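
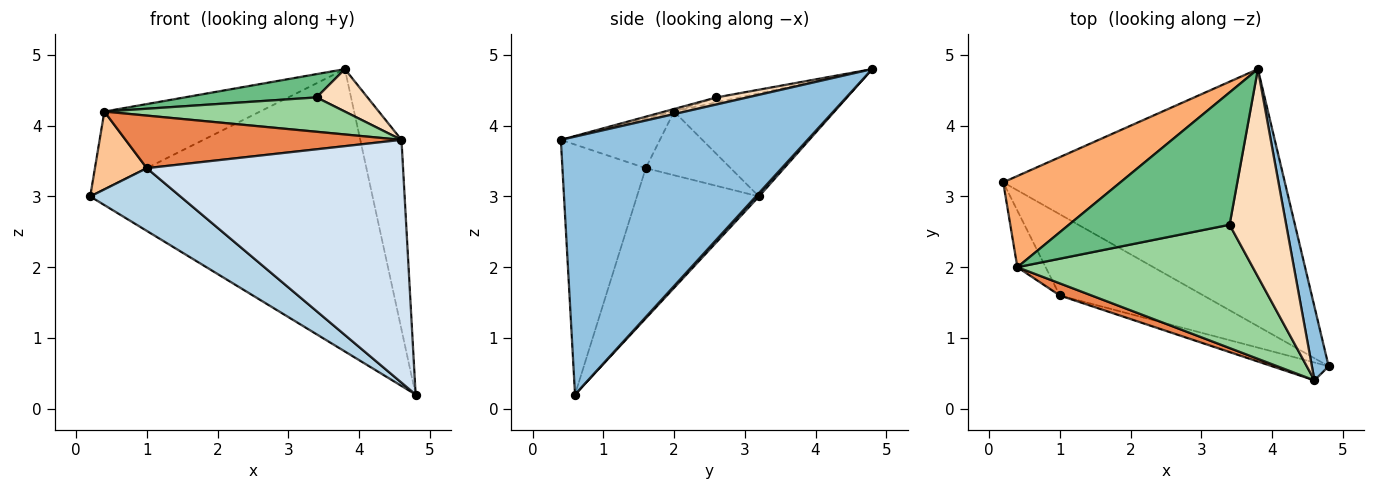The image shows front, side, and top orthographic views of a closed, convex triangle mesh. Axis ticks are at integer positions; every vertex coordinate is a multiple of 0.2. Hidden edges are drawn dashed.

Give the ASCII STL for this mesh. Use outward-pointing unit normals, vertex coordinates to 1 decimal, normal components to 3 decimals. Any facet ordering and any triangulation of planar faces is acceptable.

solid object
 facet normal 0.008 0.739 -0.673
  outer loop
   vertex 3.8 4.8 4.8
   vertex 4.8 0.6 0.2
   vertex 0.2 3.2 3.0
  endloop
 endfacet
 facet normal 0.984 0.164 0.064
  outer loop
   vertex 4.6 0.4 3.8
   vertex 4.8 0.6 0.2
   vertex 3.8 4.8 4.8
  endloop
 endfacet
 facet normal -0.637 -0.471 -0.610
  outer loop
   vertex 1.0 1.6 3.4
   vertex 0.2 3.2 3.0
   vertex 4.8 0.6 0.2
  endloop
 endfacet
 facet normal -0.308 -0.949 -0.070
  outer loop
   vertex 1.0 1.6 3.4
   vertex 4.8 0.6 0.2
   vertex 4.6 0.4 3.8
  endloop
 endfacet
 facet normal -0.330 -0.920 0.212
  outer loop
   vertex 0.4 2.0 4.2
   vertex 1.0 1.6 3.4
   vertex 4.6 0.4 3.8
  endloop
 endfacet
 facet normal -0.556 0.540 0.632
  outer loop
   vertex 0.4 2.0 4.2
   vertex 3.8 4.8 4.8
   vertex 0.2 3.2 3.0
  endloop
 endfacet
 facet normal -0.798 -0.488 -0.355
  outer loop
   vertex 0.4 2.0 4.2
   vertex 0.2 3.2 3.0
   vertex 1.0 1.6 3.4
  endloop
 endfacet
 facet normal 0.122 -0.199 0.972
  outer loop
   vertex 3.4 2.6 4.4
   vertex 4.6 0.4 3.8
   vertex 3.8 4.8 4.8
  endloop
 endfacet
 facet normal -0.031 -0.173 0.984
  outer loop
   vertex 3.4 2.6 4.4
   vertex 3.8 4.8 4.8
   vertex 0.4 2.0 4.2
  endloop
 endfacet
 facet normal -0.011 -0.268 0.963
  outer loop
   vertex 3.4 2.6 4.4
   vertex 0.4 2.0 4.2
   vertex 4.6 0.4 3.8
  endloop
 endfacet
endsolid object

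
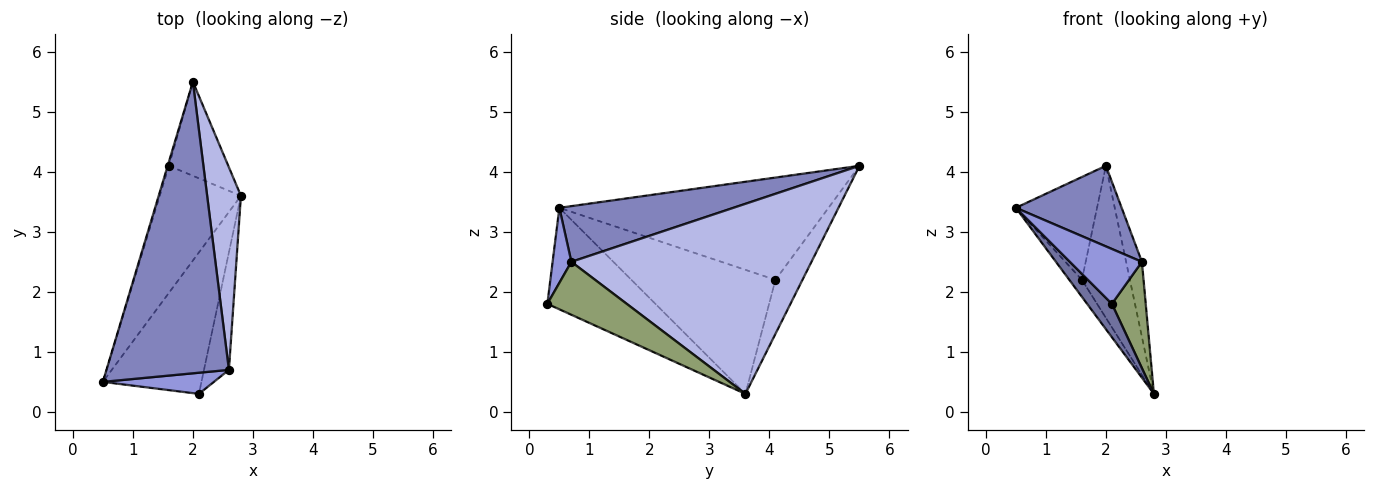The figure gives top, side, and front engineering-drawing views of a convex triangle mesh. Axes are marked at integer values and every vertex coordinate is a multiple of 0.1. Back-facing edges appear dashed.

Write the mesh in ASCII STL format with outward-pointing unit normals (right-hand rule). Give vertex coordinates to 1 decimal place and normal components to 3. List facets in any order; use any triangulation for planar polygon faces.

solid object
 facet normal -0.708 -0.162 -0.688
  outer loop
   vertex 2.1 0.3 1.8
   vertex 0.5 0.5 3.4
   vertex 2.8 3.6 0.3
  endloop
 endfacet
 facet normal 0.402 -0.244 0.883
  outer loop
   vertex 2.6 0.7 2.5
   vertex 2.0 5.5 4.1
   vertex 0.5 0.5 3.4
  endloop
 endfacet
 facet normal 0.236 -0.907 0.349
  outer loop
   vertex 2.6 0.7 2.5
   vertex 0.5 0.5 3.4
   vertex 2.1 0.3 1.8
  endloop
 endfacet
 facet normal 0.983 0.065 0.175
  outer loop
   vertex 2.6 0.7 2.5
   vertex 2.8 3.6 0.3
   vertex 2.0 5.5 4.1
  endloop
 endfacet
 facet normal 0.844 -0.360 -0.397
  outer loop
   vertex 2.6 0.7 2.5
   vertex 2.1 0.3 1.8
   vertex 2.8 3.6 0.3
  endloop
 endfacet
 facet normal -0.834 0.073 -0.546
  outer loop
   vertex 1.6 4.1 2.2
   vertex 2.8 3.6 0.3
   vertex 0.5 0.5 3.4
  endloop
 endfacet
 facet normal -0.957 0.289 -0.011
  outer loop
   vertex 1.6 4.1 2.2
   vertex 0.5 0.5 3.4
   vertex 2.0 5.5 4.1
  endloop
 endfacet
 facet normal -0.432 0.767 -0.474
  outer loop
   vertex 1.6 4.1 2.2
   vertex 2.0 5.5 4.1
   vertex 2.8 3.6 0.3
  endloop
 endfacet
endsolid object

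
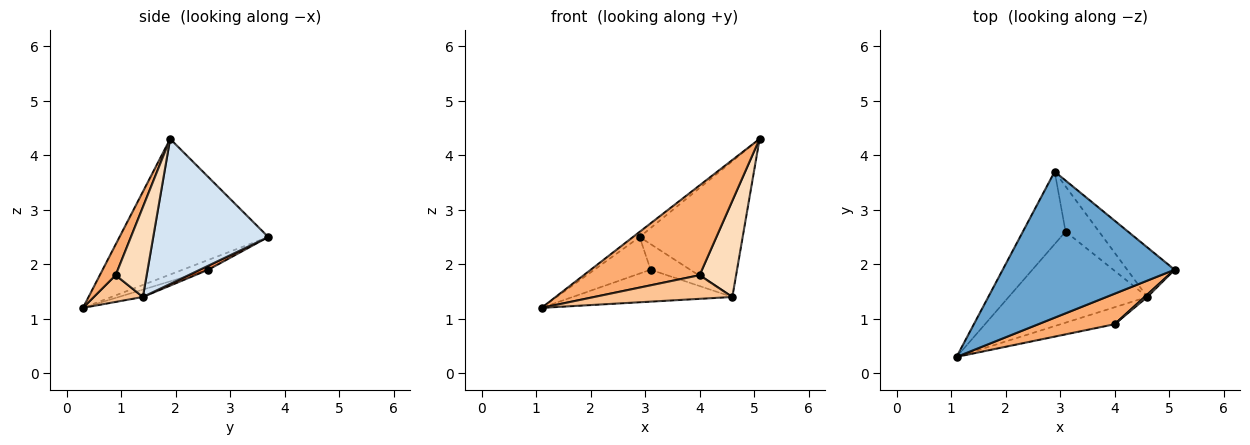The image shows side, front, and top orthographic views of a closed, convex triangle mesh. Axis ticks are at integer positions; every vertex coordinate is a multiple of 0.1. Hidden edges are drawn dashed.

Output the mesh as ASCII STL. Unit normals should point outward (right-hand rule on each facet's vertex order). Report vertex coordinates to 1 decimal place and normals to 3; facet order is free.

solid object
 facet normal -0.619 0.028 0.785
  outer loop
   vertex 2.9 3.7 2.5
   vertex 1.1 0.3 1.2
   vertex 5.1 1.9 4.3
  endloop
 endfacet
 facet normal -0.201 0.441 -0.875
  outer loop
   vertex 3.1 2.6 1.9
   vertex 1.1 0.3 1.2
   vertex 2.9 3.7 2.5
  endloop
 endfacet
 facet normal -0.050 0.330 -0.943
  outer loop
   vertex 4.6 1.4 1.4
   vertex 1.1 0.3 1.2
   vertex 3.1 2.6 1.9
  endloop
 endfacet
 facet normal 0.724 0.648 -0.237
  outer loop
   vertex 4.6 1.4 1.4
   vertex 2.9 3.7 2.5
   vertex 5.1 1.9 4.3
  endloop
 endfacet
 facet normal 0.104 0.491 -0.865
  outer loop
   vertex 4.6 1.4 1.4
   vertex 3.1 2.6 1.9
   vertex 2.9 3.7 2.5
  endloop
 endfacet
 facet normal 0.128 -0.939 0.319
  outer loop
   vertex 4.0 0.9 1.8
   vertex 5.1 1.9 4.3
   vertex 1.1 0.3 1.2
  endloop
 endfacet
 facet normal 0.277 -0.781 -0.560
  outer loop
   vertex 4.0 0.9 1.8
   vertex 1.1 0.3 1.2
   vertex 4.6 1.4 1.4
  endloop
 endfacet
 facet normal 0.648 -0.762 0.020
  outer loop
   vertex 4.0 0.9 1.8
   vertex 4.6 1.4 1.4
   vertex 5.1 1.9 4.3
  endloop
 endfacet
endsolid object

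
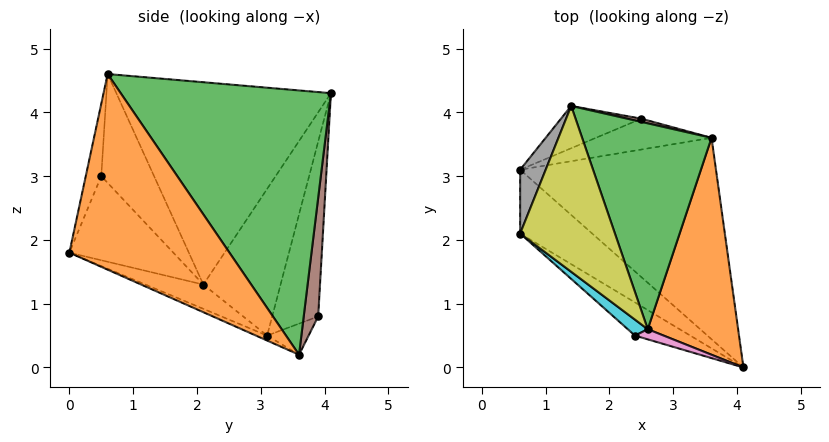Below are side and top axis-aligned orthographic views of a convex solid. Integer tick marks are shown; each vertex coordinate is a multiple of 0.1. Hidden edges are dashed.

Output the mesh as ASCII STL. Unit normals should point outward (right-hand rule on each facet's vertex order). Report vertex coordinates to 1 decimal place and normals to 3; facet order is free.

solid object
 facet normal -0.023 -0.409 -0.912
  outer loop
   vertex 3.6 3.6 0.2
   vertex 4.1 0.0 1.8
   vertex 0.6 3.1 0.5
  endloop
 endfacet
 facet normal 0.866 0.298 0.400
  outer loop
   vertex 2.6 0.6 4.6
   vertex 4.1 0.0 1.8
   vertex 3.6 3.6 0.2
  endloop
 endfacet
 facet normal 0.849 0.327 0.416
  outer loop
   vertex 2.6 0.6 4.6
   vertex 3.6 3.6 0.2
   vertex 1.4 4.1 4.3
  endloop
 endfacet
 facet normal -0.186 0.700 -0.690
  outer loop
   vertex 2.5 3.9 0.8
   vertex 3.6 3.6 0.2
   vertex 0.6 3.1 0.5
  endloop
 endfacet
 facet normal -0.360 0.918 -0.166
  outer loop
   vertex 2.5 3.9 0.8
   vertex 0.6 3.1 0.5
   vertex 1.4 4.1 4.3
  endloop
 endfacet
 facet normal 0.280 0.960 0.033
  outer loop
   vertex 2.5 3.9 0.8
   vertex 1.4 4.1 4.3
   vertex 3.6 3.6 0.2
  endloop
 endfacet
 facet normal -0.223 -0.971 0.089
  outer loop
   vertex 2.4 0.5 3.0
   vertex 4.1 0.0 1.8
   vertex 2.6 0.6 4.6
  endloop
 endfacet
 facet normal -0.976 0.136 0.170
  outer loop
   vertex 0.6 2.1 1.3
   vertex 1.4 4.1 4.3
   vertex 0.6 3.1 0.5
  endloop
 endfacet
 facet normal -0.873 -0.264 0.409
  outer loop
   vertex 0.6 2.1 1.3
   vertex 2.6 0.6 4.6
   vertex 1.4 4.1 4.3
  endloop
 endfacet
 facet normal -0.726 -0.675 0.133
  outer loop
   vertex 0.6 2.1 1.3
   vertex 2.4 0.5 3.0
   vertex 2.6 0.6 4.6
  endloop
 endfacet
 facet normal -0.255 -0.604 -0.755
  outer loop
   vertex 0.6 2.1 1.3
   vertex 0.6 3.1 0.5
   vertex 4.1 0.0 1.8
  endloop
 endfacet
 facet normal -0.459 -0.836 -0.301
  outer loop
   vertex 0.6 2.1 1.3
   vertex 4.1 0.0 1.8
   vertex 2.4 0.5 3.0
  endloop
 endfacet
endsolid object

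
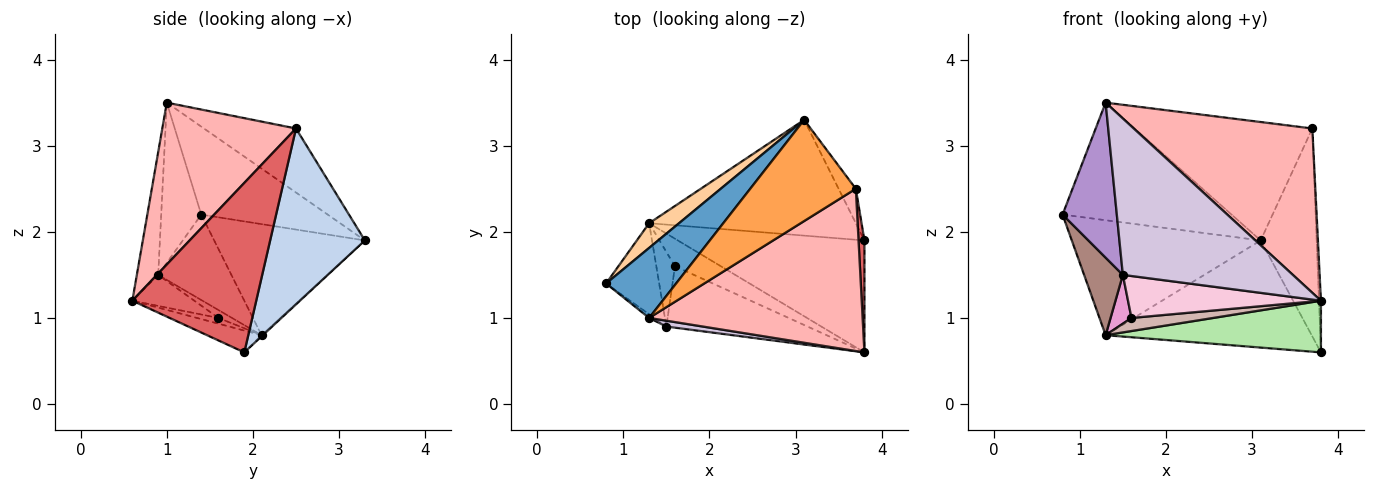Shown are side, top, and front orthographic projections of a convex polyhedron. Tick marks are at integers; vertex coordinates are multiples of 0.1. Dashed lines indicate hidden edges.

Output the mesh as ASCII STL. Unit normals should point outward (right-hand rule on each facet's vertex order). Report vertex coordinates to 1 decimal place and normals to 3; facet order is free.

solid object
 facet normal -0.541 0.723 0.430
  outer loop
   vertex 1.3 1.0 3.5
   vertex 3.1 3.3 1.9
   vertex 0.8 1.4 2.2
  endloop
 endfacet
 facet normal 0.858 0.507 -0.084
  outer loop
   vertex 3.7 2.5 3.2
   vertex 3.8 1.9 0.6
   vertex 3.1 3.3 1.9
  endloop
 endfacet
 facet normal -0.367 0.707 0.604
  outer loop
   vertex 3.7 2.5 3.2
   vertex 3.1 3.3 1.9
   vertex 1.3 1.0 3.5
  endloop
 endfacet
 facet normal -0.615 0.771 0.166
  outer loop
   vertex 1.3 2.1 0.8
   vertex 0.8 1.4 2.2
   vertex 3.1 3.3 1.9
  endloop
 endfacet
 facet normal -0.004 0.679 -0.734
  outer loop
   vertex 1.3 2.1 0.8
   vertex 3.1 3.3 1.9
   vertex 3.8 1.9 0.6
  endloop
 endfacet
 facet normal -0.106 -0.417 -0.903
  outer loop
   vertex 3.8 0.6 1.2
   vertex 1.3 2.1 0.8
   vertex 3.8 1.9 0.6
  endloop
 endfacet
 facet normal 0.999 0.016 0.035
  outer loop
   vertex 3.8 0.6 1.2
   vertex 3.8 1.9 0.6
   vertex 3.7 2.5 3.2
  endloop
 endfacet
 facet normal 0.470 -0.628 0.620
  outer loop
   vertex 3.8 0.6 1.2
   vertex 3.7 2.5 3.2
   vertex 1.3 1.0 3.5
  endloop
 endfacet
 facet normal -0.594 -0.804 -0.019
  outer loop
   vertex 1.5 0.9 1.5
   vertex 1.3 1.0 3.5
   vertex 0.8 1.4 2.2
  endloop
 endfacet
 facet normal -0.124 -0.992 0.037
  outer loop
   vertex 1.5 0.9 1.5
   vertex 3.8 0.6 1.2
   vertex 1.3 1.0 3.5
  endloop
 endfacet
 facet normal -0.775 -0.410 -0.482
  outer loop
   vertex 1.5 0.9 1.5
   vertex 0.8 1.4 2.2
   vertex 1.3 2.1 0.8
  endloop
 endfacet
 facet normal -0.112 -0.426 -0.898
  outer loop
   vertex 1.6 1.6 1.0
   vertex 1.3 2.1 0.8
   vertex 3.8 0.6 1.2
  endloop
 endfacet
 facet normal -0.334 -0.516 -0.789
  outer loop
   vertex 1.6 1.6 1.0
   vertex 1.5 0.9 1.5
   vertex 1.3 2.1 0.8
  endloop
 endfacet
 facet normal -0.178 -0.555 -0.813
  outer loop
   vertex 1.6 1.6 1.0
   vertex 3.8 0.6 1.2
   vertex 1.5 0.9 1.5
  endloop
 endfacet
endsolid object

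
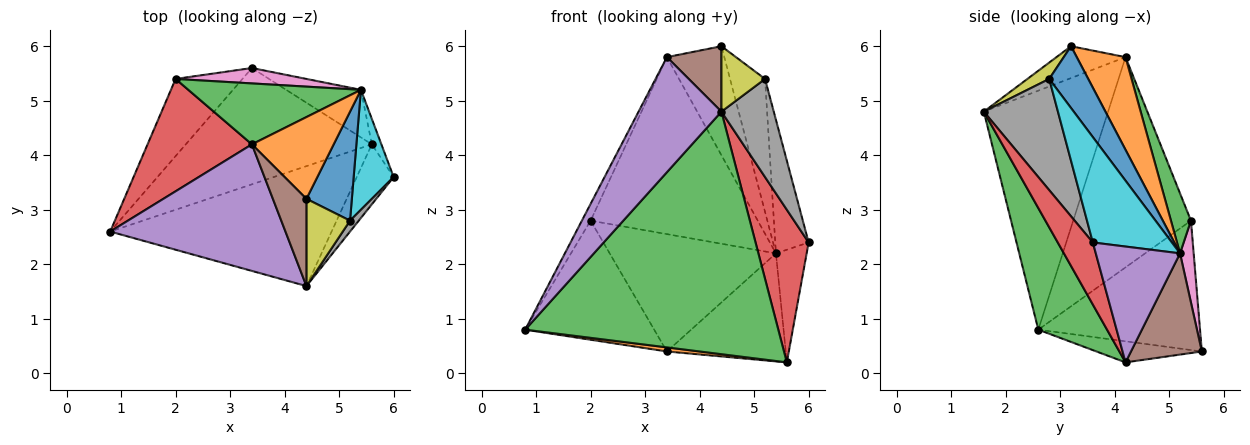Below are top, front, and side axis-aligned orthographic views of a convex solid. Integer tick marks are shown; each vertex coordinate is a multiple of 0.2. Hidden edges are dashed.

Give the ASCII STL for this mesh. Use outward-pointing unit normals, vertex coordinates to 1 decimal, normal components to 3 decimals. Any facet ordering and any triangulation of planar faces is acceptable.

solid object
 facet normal -0.725 0.578 -0.375
  outer loop
   vertex 2.0 5.4 2.8
   vertex 3.4 5.6 0.4
   vertex 0.8 2.6 0.8
  endloop
 endfacet
 facet normal -0.112 -0.035 -0.993
  outer loop
   vertex 5.6 4.2 0.2
   vertex 0.8 2.6 0.8
   vertex 3.4 5.6 0.4
  endloop
 endfacet
 facet normal 0.237 -0.871 -0.431
  outer loop
   vertex 4.4 1.6 4.8
   vertex 0.8 2.6 0.8
   vertex 5.6 4.2 0.2
  endloop
 endfacet
 facet normal 0.524 -0.793 -0.311
  outer loop
   vertex 4.4 1.6 4.8
   vertex 5.6 4.2 0.2
   vertex 6.0 3.6 2.4
  endloop
 endfacet
 facet normal 0.937 0.342 -0.077
  outer loop
   vertex 5.4 5.2 2.2
   vertex 6.0 3.6 2.4
   vertex 5.6 4.2 0.2
  endloop
 endfacet
 facet normal 0.479 0.803 -0.354
  outer loop
   vertex 5.4 5.2 2.2
   vertex 5.6 4.2 0.2
   vertex 3.4 5.6 0.4
  endloop
 endfacet
 facet normal 0.081 0.988 0.130
  outer loop
   vertex 5.4 5.2 2.2
   vertex 3.4 5.6 0.4
   vertex 2.0 5.4 2.8
  endloop
 endfacet
 facet normal 0.815 -0.576 0.064
  outer loop
   vertex 5.2 2.8 5.4
   vertex 4.4 1.6 4.8
   vertex 6.0 3.6 2.4
  endloop
 endfacet
 facet normal 0.287 -0.575 0.766
  outer loop
   vertex 5.2 2.8 5.4
   vertex 4.4 3.2 6.0
   vertex 4.4 1.6 4.8
  endloop
 endfacet
 facet normal 0.870 0.367 0.330
  outer loop
   vertex 5.2 2.8 5.4
   vertex 6.0 3.6 2.4
   vertex 5.4 5.2 2.2
  endloop
 endfacet
 facet normal 0.653 0.586 0.480
  outer loop
   vertex 5.2 2.8 5.4
   vertex 5.4 5.2 2.2
   vertex 4.4 3.2 6.0
  endloop
 endfacet
 facet normal 0.562 0.662 0.496
  outer loop
   vertex 3.4 4.2 5.8
   vertex 4.4 3.2 6.0
   vertex 5.4 5.2 2.2
  endloop
 endfacet
 facet normal 0.112 0.940 0.323
  outer loop
   vertex 3.4 4.2 5.8
   vertex 5.4 5.2 2.2
   vertex 2.0 5.4 2.8
  endloop
 endfacet
 facet normal -0.894 0.066 0.444
  outer loop
   vertex 3.4 4.2 5.8
   vertex 2.0 5.4 2.8
   vertex 0.8 2.6 0.8
  endloop
 endfacet
 facet normal -0.710 -0.474 0.521
  outer loop
   vertex 3.4 4.2 5.8
   vertex 0.8 2.6 0.8
   vertex 4.4 1.6 4.8
  endloop
 endfacet
 facet normal -0.605 -0.478 0.637
  outer loop
   vertex 3.4 4.2 5.8
   vertex 4.4 1.6 4.8
   vertex 4.4 3.2 6.0
  endloop
 endfacet
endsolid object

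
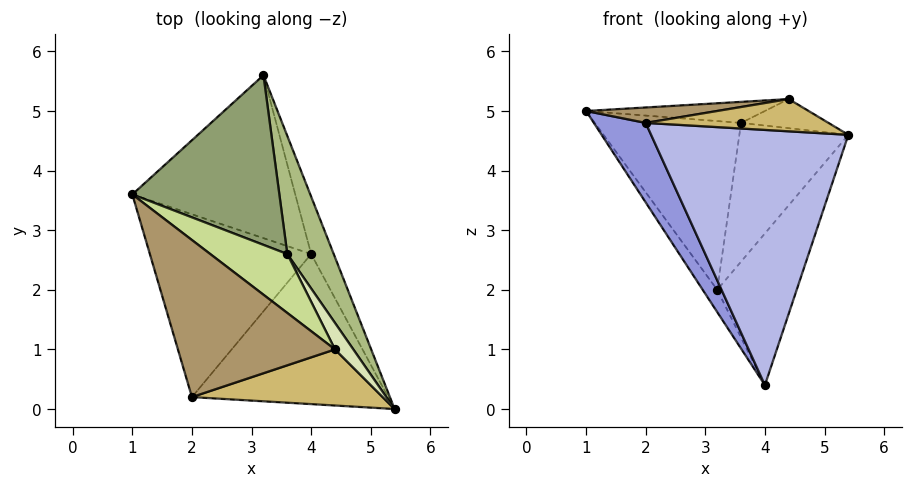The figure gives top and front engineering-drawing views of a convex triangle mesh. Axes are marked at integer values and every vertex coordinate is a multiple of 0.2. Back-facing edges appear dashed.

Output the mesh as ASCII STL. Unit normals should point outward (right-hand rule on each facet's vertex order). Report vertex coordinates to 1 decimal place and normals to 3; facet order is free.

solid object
 facet normal -0.828 0.076 -0.556
  outer loop
   vertex 4.0 2.6 0.4
   vertex 1.0 3.6 5.0
   vertex 3.2 5.6 2.0
  endloop
 endfacet
 facet normal 0.942 0.315 -0.119
  outer loop
   vertex 4.0 2.6 0.4
   vertex 3.2 5.6 2.0
   vertex 5.4 0.0 4.6
  endloop
 endfacet
 facet normal -0.839 -0.217 -0.500
  outer loop
   vertex 2.0 0.2 4.8
   vertex 1.0 3.6 5.0
   vertex 4.0 2.6 0.4
  endloop
 endfacet
 facet normal -0.080 -0.859 -0.505
  outer loop
   vertex 2.0 0.2 4.8
   vertex 4.0 2.6 0.4
   vertex 5.4 0.0 4.6
  endloop
 endfacet
 facet normal 0.310 0.671 0.674
  outer loop
   vertex 3.6 2.6 4.8
   vertex 3.2 5.6 2.0
   vertex 1.0 3.6 5.0
  endloop
 endfacet
 facet normal 0.761 0.494 0.421
  outer loop
   vertex 3.6 2.6 4.8
   vertex 5.4 0.0 4.6
   vertex 3.2 5.6 2.0
  endloop
 endfacet
 facet normal 0.198 0.330 0.923
  outer loop
   vertex 4.4 1.0 5.2
   vertex 3.6 2.6 4.8
   vertex 1.0 3.6 5.0
  endloop
 endfacet
 facet normal 0.753 0.487 0.443
  outer loop
   vertex 4.4 1.0 5.2
   vertex 5.4 0.0 4.6
   vertex 3.6 2.6 4.8
  endloop
 endfacet
 facet normal -0.132 -0.097 0.986
  outer loop
   vertex 4.4 1.0 5.2
   vertex 1.0 3.6 5.0
   vertex 2.0 0.2 4.8
  endloop
 endfacet
 facet normal 0.022 -0.498 0.867
  outer loop
   vertex 4.4 1.0 5.2
   vertex 2.0 0.2 4.8
   vertex 5.4 0.0 4.6
  endloop
 endfacet
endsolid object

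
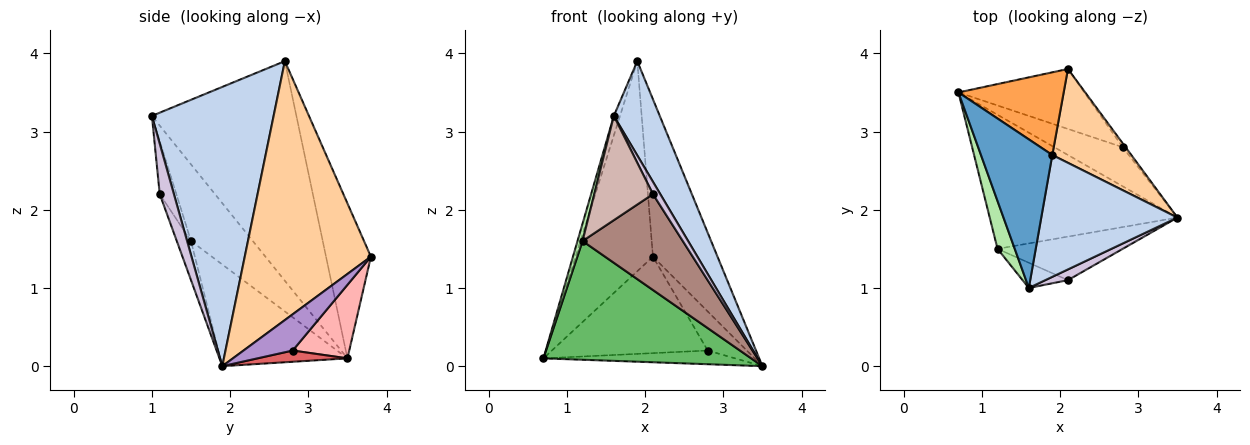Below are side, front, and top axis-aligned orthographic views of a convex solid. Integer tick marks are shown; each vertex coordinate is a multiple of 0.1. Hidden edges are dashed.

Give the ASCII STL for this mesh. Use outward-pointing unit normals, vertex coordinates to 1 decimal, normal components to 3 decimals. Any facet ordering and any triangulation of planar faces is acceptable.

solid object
 facet normal -0.950 0.041 0.309
  outer loop
   vertex 1.9 2.7 3.9
   vertex 0.7 3.5 0.1
   vertex 1.6 1.0 3.2
  endloop
 endfacet
 facet normal 0.851 -0.321 0.415
  outer loop
   vertex 1.9 2.7 3.9
   vertex 1.6 1.0 3.2
   vertex 3.5 1.9 0.0
  endloop
 endfacet
 facet normal -0.475 0.819 0.322
  outer loop
   vertex 2.1 3.8 1.4
   vertex 0.7 3.5 0.1
   vertex 1.9 2.7 3.9
  endloop
 endfacet
 facet normal 0.859 0.440 0.262
  outer loop
   vertex 2.1 3.8 1.4
   vertex 1.9 2.7 3.9
   vertex 3.5 1.9 0.0
  endloop
 endfacet
 facet normal -0.376 -0.614 -0.694
  outer loop
   vertex 1.2 1.5 1.6
   vertex 0.7 3.5 0.1
   vertex 3.5 1.9 0.0
  endloop
 endfacet
 facet normal -0.973 -0.079 0.218
  outer loop
   vertex 1.2 1.5 1.6
   vertex 1.6 1.0 3.2
   vertex 0.7 3.5 0.1
  endloop
 endfacet
 facet normal 0.153 0.326 -0.933
  outer loop
   vertex 2.8 2.8 0.2
   vertex 3.5 1.9 0.0
   vertex 0.7 3.5 0.1
  endloop
 endfacet
 facet normal 0.295 0.812 -0.505
  outer loop
   vertex 2.8 2.8 0.2
   vertex 0.7 3.5 0.1
   vertex 2.1 3.8 1.4
  endloop
 endfacet
 facet normal 0.781 0.621 -0.062
  outer loop
   vertex 2.8 2.8 0.2
   vertex 2.1 3.8 1.4
   vertex 3.5 1.9 0.0
  endloop
 endfacet
 facet normal 0.825 -0.427 0.370
  outer loop
   vertex 2.1 1.1 2.2
   vertex 3.5 1.9 0.0
   vertex 1.6 1.0 3.2
  endloop
 endfacet
 facet normal -0.128 -0.903 -0.410
  outer loop
   vertex 2.1 1.1 2.2
   vertex 1.2 1.5 1.6
   vertex 3.5 1.9 0.0
  endloop
 endfacet
 facet normal -0.266 -0.937 -0.226
  outer loop
   vertex 2.1 1.1 2.2
   vertex 1.6 1.0 3.2
   vertex 1.2 1.5 1.6
  endloop
 endfacet
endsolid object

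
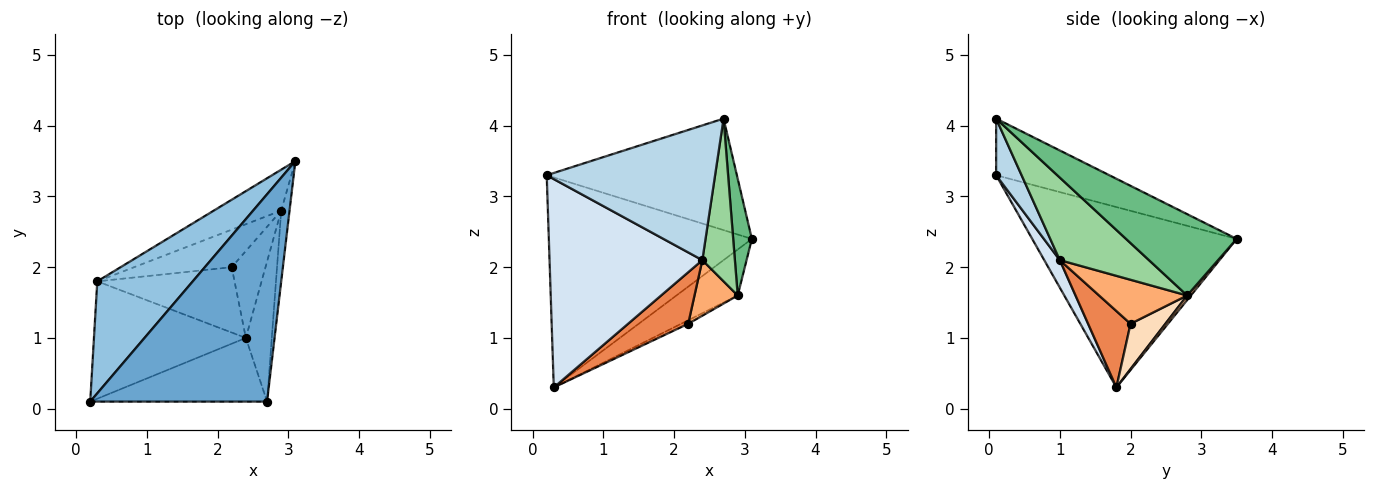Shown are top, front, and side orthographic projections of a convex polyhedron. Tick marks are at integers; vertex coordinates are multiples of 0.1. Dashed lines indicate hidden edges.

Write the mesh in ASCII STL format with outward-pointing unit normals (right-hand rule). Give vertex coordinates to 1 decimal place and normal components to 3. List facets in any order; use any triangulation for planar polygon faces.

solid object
 facet normal -0.271 0.456 0.848
  outer loop
   vertex 2.7 0.1 4.1
   vertex 3.1 3.5 2.4
   vertex 0.2 0.1 3.3
  endloop
 endfacet
 facet normal -0.664 0.660 0.352
  outer loop
   vertex 0.3 1.8 0.3
   vertex 0.2 0.1 3.3
   vertex 3.1 3.5 2.4
  endloop
 endfacet
 facet normal 0.135 -0.896 -0.423
  outer loop
   vertex 2.4 1.0 2.1
   vertex 2.7 0.1 4.1
   vertex 0.2 0.1 3.3
  endloop
 endfacet
 facet normal 0.088 -0.868 -0.489
  outer loop
   vertex 2.4 1.0 2.1
   vertex 0.2 0.1 3.3
   vertex 0.3 1.8 0.3
  endloop
 endfacet
 facet normal 0.401 -0.567 -0.719
  outer loop
   vertex 2.4 1.0 2.1
   vertex 0.3 1.8 0.3
   vertex 2.2 2.0 1.2
  endloop
 endfacet
 facet normal 0.739 -0.363 -0.567
  outer loop
   vertex 2.9 2.8 1.6
   vertex 2.4 1.0 2.1
   vertex 2.2 2.0 1.2
  endloop
 endfacet
 facet normal 0.045 0.746 -0.664
  outer loop
   vertex 2.9 2.8 1.6
   vertex 0.3 1.8 0.3
   vertex 3.1 3.5 2.4
  endloop
 endfacet
 facet normal 0.419 0.085 -0.904
  outer loop
   vertex 2.9 2.8 1.6
   vertex 2.2 2.0 1.2
   vertex 0.3 1.8 0.3
  endloop
 endfacet
 facet normal 0.981 -0.166 -0.100
  outer loop
   vertex 2.9 2.8 1.6
   vertex 3.1 3.5 2.4
   vertex 2.7 0.1 4.1
  endloop
 endfacet
 facet normal 0.901 -0.329 -0.283
  outer loop
   vertex 2.9 2.8 1.6
   vertex 2.7 0.1 4.1
   vertex 2.4 1.0 2.1
  endloop
 endfacet
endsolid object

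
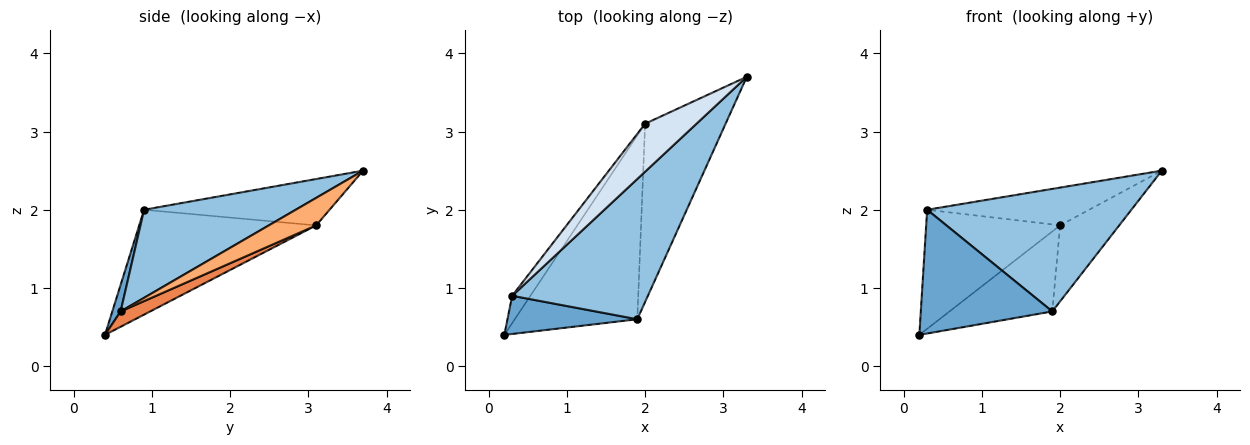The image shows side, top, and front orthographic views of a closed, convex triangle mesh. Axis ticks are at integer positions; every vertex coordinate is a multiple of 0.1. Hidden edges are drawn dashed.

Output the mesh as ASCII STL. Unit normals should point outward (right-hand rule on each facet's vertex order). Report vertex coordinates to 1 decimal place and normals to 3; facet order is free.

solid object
 facet normal 0.060 -0.954 0.294
  outer loop
   vertex 1.9 0.6 0.7
   vertex 0.3 0.9 2.0
   vertex 0.2 0.4 0.4
  endloop
 endfacet
 facet normal 0.439 -0.591 0.677
  outer loop
   vertex 1.9 0.6 0.7
   vertex 3.3 3.7 2.5
   vertex 0.3 0.9 2.0
  endloop
 endfacet
 facet normal -0.790 0.598 -0.137
  outer loop
   vertex 2.0 3.1 1.8
   vertex 0.2 0.4 0.4
   vertex 0.3 0.9 2.0
  endloop
 endfacet
 facet normal -0.578 0.505 0.641
  outer loop
   vertex 2.0 3.1 1.8
   vertex 0.3 0.9 2.0
   vertex 3.3 3.7 2.5
  endloop
 endfacet
 facet normal 0.114 0.396 -0.911
  outer loop
   vertex 2.0 3.1 1.8
   vertex 1.9 0.6 0.7
   vertex 0.2 0.4 0.4
  endloop
 endfacet
 facet normal 0.300 0.374 -0.878
  outer loop
   vertex 2.0 3.1 1.8
   vertex 3.3 3.7 2.5
   vertex 1.9 0.6 0.7
  endloop
 endfacet
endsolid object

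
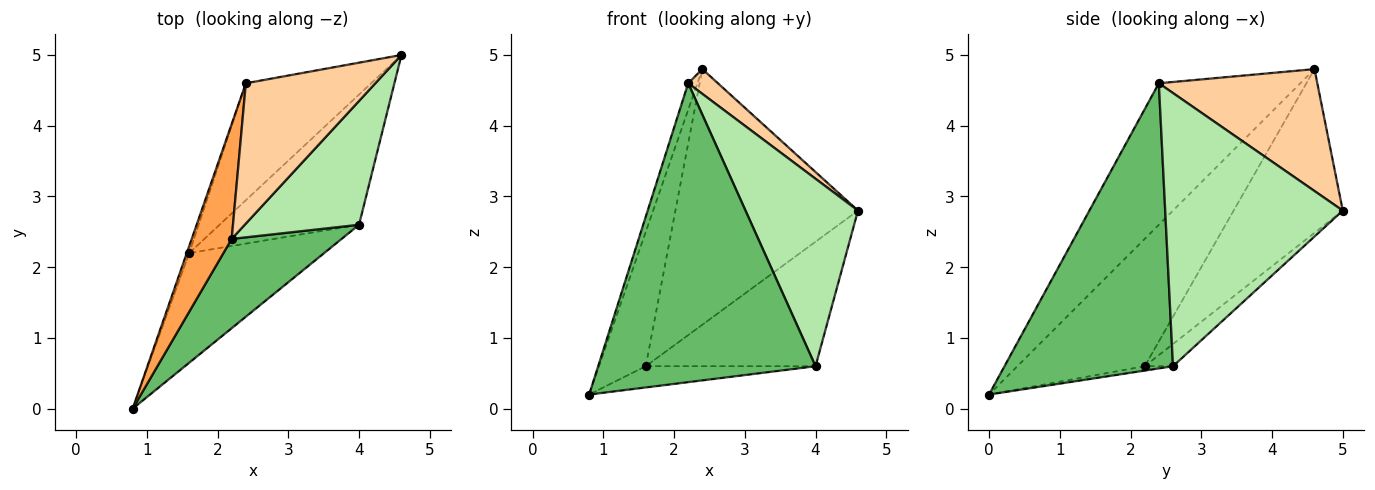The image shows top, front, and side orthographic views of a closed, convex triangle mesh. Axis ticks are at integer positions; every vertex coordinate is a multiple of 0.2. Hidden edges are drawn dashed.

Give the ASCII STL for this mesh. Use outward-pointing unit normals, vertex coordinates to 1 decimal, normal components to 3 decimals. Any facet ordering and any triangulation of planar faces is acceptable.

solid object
 facet normal -0.939 0.345 -0.018
  outer loop
   vertex 1.6 2.2 0.6
   vertex 0.8 0.0 0.2
   vertex 2.4 4.6 4.8
  endloop
 endfacet
 facet normal -0.478 0.799 -0.366
  outer loop
   vertex 1.6 2.2 0.6
   vertex 2.4 4.6 4.8
   vertex 4.6 5.0 2.8
  endloop
 endfacet
 facet normal -0.960 0.063 0.271
  outer loop
   vertex 2.2 2.4 4.6
   vertex 2.4 4.6 4.8
   vertex 0.8 0.0 0.2
  endloop
 endfacet
 facet normal 0.680 -0.127 0.722
  outer loop
   vertex 2.2 2.4 4.6
   vertex 4.6 5.0 2.8
   vertex 2.4 4.6 4.8
  endloop
 endfacet
 facet normal 0.596 -0.769 0.230
  outer loop
   vertex 4.0 2.6 0.6
   vertex 2.2 2.4 4.6
   vertex 0.8 0.0 0.2
  endloop
 endfacet
 facet normal 0.796 -0.505 0.333
  outer loop
   vertex 4.0 2.6 0.6
   vertex 4.6 5.0 2.8
   vertex 2.2 2.4 4.6
  endloop
 endfacet
 facet normal -0.032 0.190 -0.981
  outer loop
   vertex 4.0 2.6 0.6
   vertex 0.8 0.0 0.2
   vertex 1.6 2.2 0.6
  endloop
 endfacet
 facet normal -0.114 0.687 -0.718
  outer loop
   vertex 4.0 2.6 0.6
   vertex 1.6 2.2 0.6
   vertex 4.6 5.0 2.8
  endloop
 endfacet
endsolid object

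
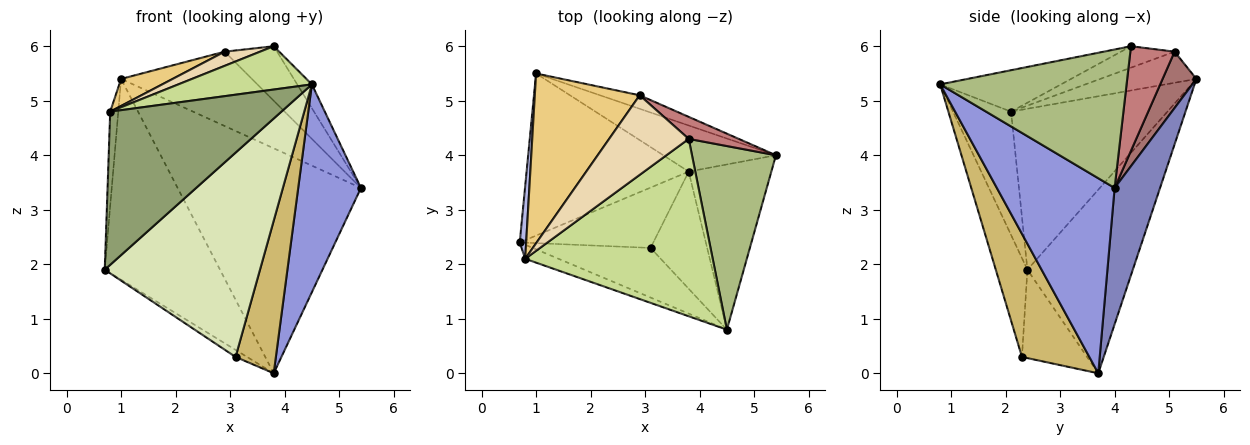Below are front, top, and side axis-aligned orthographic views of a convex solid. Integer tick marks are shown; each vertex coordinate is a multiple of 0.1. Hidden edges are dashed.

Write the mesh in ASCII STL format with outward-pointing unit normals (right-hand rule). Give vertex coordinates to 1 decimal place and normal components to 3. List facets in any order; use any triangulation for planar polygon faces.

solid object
 facet normal -0.580 0.634 -0.512
  outer loop
   vertex 3.8 3.7 0.0
   vertex 0.7 2.4 1.9
   vertex 1.0 5.5 5.4
  endloop
 endfacet
 facet normal 0.236 0.952 -0.195
  outer loop
   vertex 3.8 3.7 0.0
   vertex 1.0 5.5 5.4
   vertex 5.4 4.0 3.4
  endloop
 endfacet
 facet normal 0.827 -0.440 -0.350
  outer loop
   vertex 3.8 3.7 0.0
   vertex 5.4 4.0 3.4
   vertex 4.5 0.8 5.3
  endloop
 endfacet
 facet normal -0.998 0.052 0.040
  outer loop
   vertex 0.8 2.1 4.8
   vertex 1.0 5.5 5.4
   vertex 0.7 2.4 1.9
  endloop
 endfacet
 facet normal -0.320 -0.944 -0.087
  outer loop
   vertex 0.8 2.1 4.8
   vertex 0.7 2.4 1.9
   vertex 4.5 0.8 5.3
  endloop
 endfacet
 facet normal 0.853 0.067 0.517
  outer loop
   vertex 3.8 4.3 6.0
   vertex 4.5 0.8 5.3
   vertex 5.4 4.0 3.4
  endloop
 endfacet
 facet normal -0.210 -0.232 0.950
  outer loop
   vertex 3.8 4.3 6.0
   vertex 0.8 2.1 4.8
   vertex 4.5 0.8 5.3
  endloop
 endfacet
 facet normal -0.194 -0.953 -0.232
  outer loop
   vertex 3.1 2.3 0.3
   vertex 4.5 0.8 5.3
   vertex 0.7 2.4 1.9
  endloop
 endfacet
 facet normal -0.549 0.097 -0.830
  outer loop
   vertex 3.1 2.3 0.3
   vertex 0.7 2.4 1.9
   vertex 3.8 3.7 0.0
  endloop
 endfacet
 facet normal 0.798 -0.478 -0.367
  outer loop
   vertex 3.1 2.3 0.3
   vertex 3.8 3.7 0.0
   vertex 4.5 0.8 5.3
  endloop
 endfacet
 facet normal -0.281 -0.151 0.948
  outer loop
   vertex 2.9 5.1 5.9
   vertex 1.0 5.5 5.4
   vertex 0.8 2.1 4.8
  endloop
 endfacet
 facet normal -0.256 -0.169 0.952
  outer loop
   vertex 2.9 5.1 5.9
   vertex 0.8 2.1 4.8
   vertex 3.8 4.3 6.0
  endloop
 endfacet
 facet normal 0.246 0.954 -0.173
  outer loop
   vertex 2.9 5.1 5.9
   vertex 5.4 4.0 3.4
   vertex 1.0 5.5 5.4
  endloop
 endfacet
 facet normal 0.616 0.730 0.295
  outer loop
   vertex 2.9 5.1 5.9
   vertex 3.8 4.3 6.0
   vertex 5.4 4.0 3.4
  endloop
 endfacet
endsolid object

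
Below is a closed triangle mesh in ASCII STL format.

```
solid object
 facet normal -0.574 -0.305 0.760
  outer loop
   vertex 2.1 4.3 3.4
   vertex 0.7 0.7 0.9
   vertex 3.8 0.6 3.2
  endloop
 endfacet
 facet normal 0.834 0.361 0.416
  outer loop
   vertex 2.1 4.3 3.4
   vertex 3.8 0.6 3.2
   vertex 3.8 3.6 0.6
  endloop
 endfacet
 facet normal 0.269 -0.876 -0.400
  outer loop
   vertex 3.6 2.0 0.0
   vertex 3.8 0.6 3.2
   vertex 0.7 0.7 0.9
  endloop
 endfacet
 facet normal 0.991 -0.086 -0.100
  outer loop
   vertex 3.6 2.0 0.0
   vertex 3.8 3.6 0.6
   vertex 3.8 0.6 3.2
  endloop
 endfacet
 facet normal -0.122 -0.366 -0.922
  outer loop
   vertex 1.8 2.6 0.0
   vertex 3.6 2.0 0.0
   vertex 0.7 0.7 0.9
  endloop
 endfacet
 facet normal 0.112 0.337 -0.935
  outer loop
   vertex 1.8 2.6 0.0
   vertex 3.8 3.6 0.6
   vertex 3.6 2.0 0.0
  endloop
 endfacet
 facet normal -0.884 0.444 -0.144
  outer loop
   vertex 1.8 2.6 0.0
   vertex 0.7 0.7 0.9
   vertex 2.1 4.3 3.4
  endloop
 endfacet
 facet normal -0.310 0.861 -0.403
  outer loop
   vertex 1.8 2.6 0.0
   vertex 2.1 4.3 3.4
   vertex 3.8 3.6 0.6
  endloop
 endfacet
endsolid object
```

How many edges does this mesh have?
12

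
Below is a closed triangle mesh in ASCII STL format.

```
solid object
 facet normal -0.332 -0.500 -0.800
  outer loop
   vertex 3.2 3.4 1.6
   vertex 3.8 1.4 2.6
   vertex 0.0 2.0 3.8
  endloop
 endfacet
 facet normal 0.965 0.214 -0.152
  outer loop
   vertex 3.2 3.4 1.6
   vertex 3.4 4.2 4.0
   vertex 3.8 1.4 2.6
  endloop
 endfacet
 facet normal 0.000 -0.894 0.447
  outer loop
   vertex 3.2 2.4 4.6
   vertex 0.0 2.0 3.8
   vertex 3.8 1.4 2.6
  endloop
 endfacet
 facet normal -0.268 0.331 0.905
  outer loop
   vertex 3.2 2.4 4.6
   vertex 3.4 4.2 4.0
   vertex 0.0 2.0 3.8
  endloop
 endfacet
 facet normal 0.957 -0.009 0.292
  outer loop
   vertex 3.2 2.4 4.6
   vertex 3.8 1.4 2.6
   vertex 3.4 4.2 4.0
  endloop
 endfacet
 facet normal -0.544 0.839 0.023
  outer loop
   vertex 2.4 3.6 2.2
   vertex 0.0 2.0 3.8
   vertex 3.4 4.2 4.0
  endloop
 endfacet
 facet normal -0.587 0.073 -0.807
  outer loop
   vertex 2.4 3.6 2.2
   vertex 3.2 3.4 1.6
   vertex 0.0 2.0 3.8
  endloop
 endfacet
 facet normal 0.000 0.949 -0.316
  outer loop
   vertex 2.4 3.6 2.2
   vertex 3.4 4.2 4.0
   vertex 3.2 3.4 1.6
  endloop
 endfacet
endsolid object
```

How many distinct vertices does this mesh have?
6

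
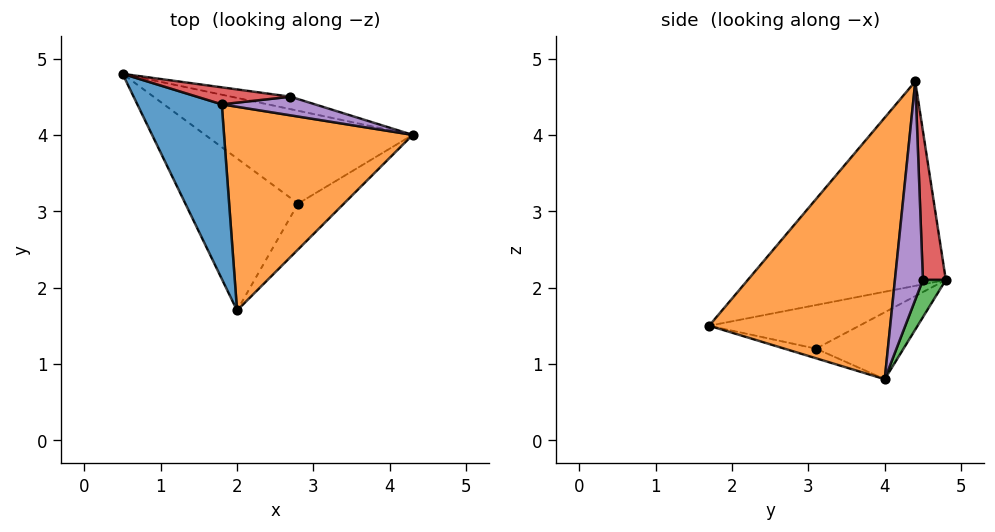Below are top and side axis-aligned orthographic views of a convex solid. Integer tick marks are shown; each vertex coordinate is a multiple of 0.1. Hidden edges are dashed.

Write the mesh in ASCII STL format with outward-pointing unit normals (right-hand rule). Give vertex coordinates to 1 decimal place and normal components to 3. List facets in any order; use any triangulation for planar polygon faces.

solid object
 facet normal -0.820 -0.462 0.339
  outer loop
   vertex 1.8 4.4 4.7
   vertex 0.5 4.8 2.1
   vertex 2.0 1.7 1.5
  endloop
 endfacet
 facet normal 0.685 -0.535 0.494
  outer loop
   vertex 1.8 4.4 4.7
   vertex 2.0 1.7 1.5
   vertex 4.3 4.0 0.8
  endloop
 endfacet
 facet normal 0.132 0.969 -0.210
  outer loop
   vertex 2.7 4.5 2.1
   vertex 4.3 4.0 0.8
   vertex 0.5 4.8 2.1
  endloop
 endfacet
 facet normal 0.135 0.987 0.085
  outer loop
   vertex 2.7 4.5 2.1
   vertex 0.5 4.8 2.1
   vertex 1.8 4.4 4.7
  endloop
 endfacet
 facet normal 0.424 0.887 0.181
  outer loop
   vertex 2.7 4.5 2.1
   vertex 1.8 4.4 4.7
   vertex 4.3 4.0 0.8
  endloop
 endfacet
 facet normal -0.306 0.088 -0.948
  outer loop
   vertex 2.8 3.1 1.2
   vertex 0.5 4.8 2.1
   vertex 4.3 4.0 0.8
  endloop
 endfacet
 facet normal -0.360 0.006 -0.933
  outer loop
   vertex 2.8 3.1 1.2
   vertex 2.0 1.7 1.5
   vertex 0.5 4.8 2.1
  endloop
 endfacet
 facet normal -0.205 -0.092 -0.974
  outer loop
   vertex 2.8 3.1 1.2
   vertex 4.3 4.0 0.8
   vertex 2.0 1.7 1.5
  endloop
 endfacet
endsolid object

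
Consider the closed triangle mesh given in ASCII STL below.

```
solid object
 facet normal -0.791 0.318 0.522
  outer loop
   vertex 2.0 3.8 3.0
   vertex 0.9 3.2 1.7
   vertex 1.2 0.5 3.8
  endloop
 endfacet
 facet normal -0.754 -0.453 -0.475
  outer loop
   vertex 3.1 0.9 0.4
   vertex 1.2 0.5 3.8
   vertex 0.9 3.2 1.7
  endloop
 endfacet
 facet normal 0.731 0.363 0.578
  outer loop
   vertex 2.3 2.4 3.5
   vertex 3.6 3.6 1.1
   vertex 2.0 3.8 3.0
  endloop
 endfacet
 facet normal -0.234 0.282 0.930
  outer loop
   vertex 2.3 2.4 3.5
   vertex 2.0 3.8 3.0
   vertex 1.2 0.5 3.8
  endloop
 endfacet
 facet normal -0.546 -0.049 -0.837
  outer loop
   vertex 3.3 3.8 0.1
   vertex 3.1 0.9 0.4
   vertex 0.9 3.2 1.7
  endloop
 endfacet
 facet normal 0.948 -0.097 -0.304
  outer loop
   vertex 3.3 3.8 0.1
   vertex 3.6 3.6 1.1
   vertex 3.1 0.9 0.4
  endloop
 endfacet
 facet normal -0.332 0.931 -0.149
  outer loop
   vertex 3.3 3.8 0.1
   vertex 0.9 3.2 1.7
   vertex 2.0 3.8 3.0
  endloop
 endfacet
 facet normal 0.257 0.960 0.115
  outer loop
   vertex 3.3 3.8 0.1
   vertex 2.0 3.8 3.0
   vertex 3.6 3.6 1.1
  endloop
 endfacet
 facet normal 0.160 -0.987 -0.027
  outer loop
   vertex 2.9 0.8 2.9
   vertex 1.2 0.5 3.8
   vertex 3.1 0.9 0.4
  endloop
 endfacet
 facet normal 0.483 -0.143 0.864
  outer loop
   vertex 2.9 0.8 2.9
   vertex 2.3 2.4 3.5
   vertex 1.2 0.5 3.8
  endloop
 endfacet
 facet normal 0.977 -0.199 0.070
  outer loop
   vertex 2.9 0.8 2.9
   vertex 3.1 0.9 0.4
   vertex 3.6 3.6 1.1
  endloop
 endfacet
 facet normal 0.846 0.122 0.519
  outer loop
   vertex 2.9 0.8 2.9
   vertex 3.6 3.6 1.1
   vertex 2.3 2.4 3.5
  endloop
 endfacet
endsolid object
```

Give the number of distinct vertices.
8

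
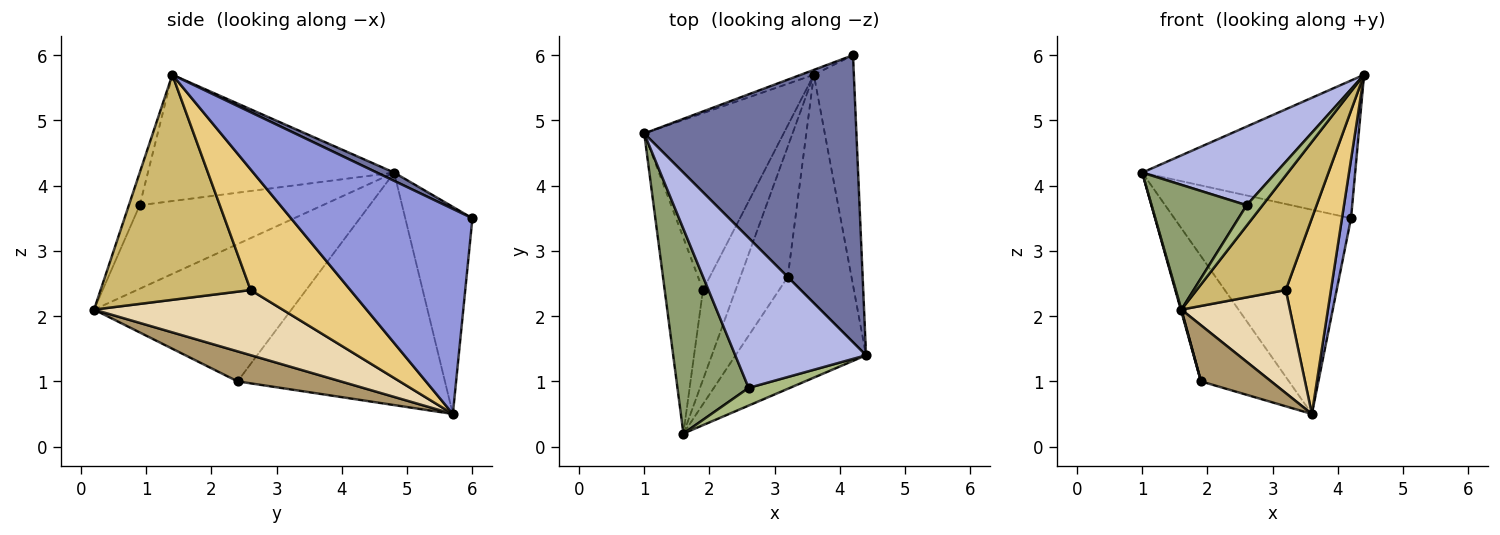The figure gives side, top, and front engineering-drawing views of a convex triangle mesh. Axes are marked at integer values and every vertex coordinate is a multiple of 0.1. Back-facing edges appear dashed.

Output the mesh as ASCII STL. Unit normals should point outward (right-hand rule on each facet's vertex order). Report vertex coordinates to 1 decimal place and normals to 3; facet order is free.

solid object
 facet normal 0.035 0.432 0.901
  outer loop
   vertex 4.2 6.0 3.5
   vertex 1.0 4.8 4.2
   vertex 4.4 1.4 5.7
  endloop
 endfacet
 facet normal -0.355 0.934 -0.022
  outer loop
   vertex 3.6 5.7 0.5
   vertex 1.0 4.8 4.2
   vertex 4.2 6.0 3.5
  endloop
 endfacet
 facet normal 0.980 -0.049 -0.191
  outer loop
   vertex 3.6 5.7 0.5
   vertex 4.2 6.0 3.5
   vertex 4.4 1.4 5.7
  endloop
 endfacet
 facet normal -0.650 -0.353 0.673
  outer loop
   vertex 2.6 0.9 3.7
   vertex 4.4 1.4 5.7
   vertex 1.0 4.8 4.2
  endloop
 endfacet
 facet normal -0.708 -0.368 0.603
  outer loop
   vertex 2.6 0.9 3.7
   vertex 1.0 4.8 4.2
   vertex 1.6 0.2 2.1
  endloop
 endfacet
 facet normal -0.459 -0.673 0.581
  outer loop
   vertex 2.6 0.9 3.7
   vertex 1.6 0.2 2.1
   vertex 4.4 1.4 5.7
  endloop
 endfacet
 facet normal -0.963 -0.003 -0.269
  outer loop
   vertex 1.9 2.4 1.0
   vertex 1.6 0.2 2.1
   vertex 1.0 4.8 4.2
  endloop
 endfacet
 facet normal -0.806 0.342 -0.483
  outer loop
   vertex 1.9 2.4 1.0
   vertex 1.0 4.8 4.2
   vertex 3.6 5.7 0.5
  endloop
 endfacet
 facet normal 0.615 -0.418 -0.669
  outer loop
   vertex 1.9 2.4 1.0
   vertex 3.6 5.7 0.5
   vertex 1.6 0.2 2.1
  endloop
 endfacet
 facet normal 0.769 -0.457 -0.446
  outer loop
   vertex 3.2 2.6 2.4
   vertex 4.4 1.4 5.7
   vertex 1.6 0.2 2.1
  endloop
 endfacet
 facet normal 0.821 -0.372 -0.434
  outer loop
   vertex 3.2 2.6 2.4
   vertex 3.6 5.7 0.5
   vertex 4.4 1.4 5.7
  endloop
 endfacet
 facet normal 0.733 -0.422 -0.534
  outer loop
   vertex 3.2 2.6 2.4
   vertex 1.6 0.2 2.1
   vertex 3.6 5.7 0.5
  endloop
 endfacet
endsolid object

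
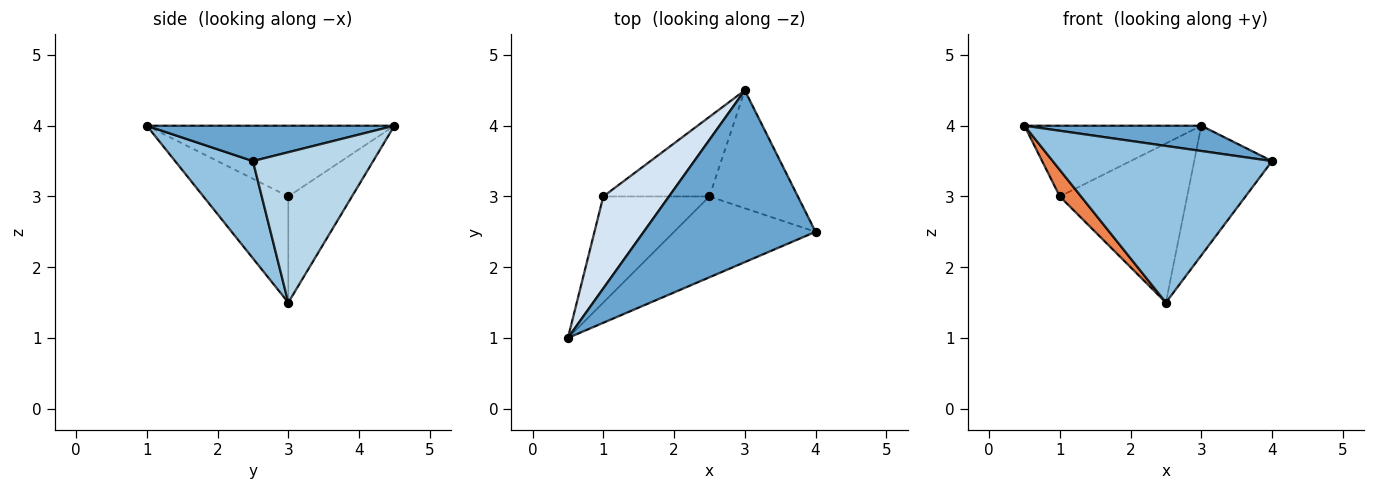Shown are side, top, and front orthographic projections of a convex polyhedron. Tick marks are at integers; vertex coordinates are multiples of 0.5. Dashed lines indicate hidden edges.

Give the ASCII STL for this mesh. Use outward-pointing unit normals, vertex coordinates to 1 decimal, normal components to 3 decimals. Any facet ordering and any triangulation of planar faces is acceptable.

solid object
 facet normal 0.200 -0.143 0.969
  outer loop
   vertex 3.0 4.5 4.0
   vertex 0.5 1.0 4.0
   vertex 4.0 2.5 3.5
  endloop
 endfacet
 facet normal 0.301 -0.847 -0.437
  outer loop
   vertex 2.5 3.0 1.5
   vertex 4.0 2.5 3.5
   vertex 0.5 1.0 4.0
  endloop
 endfacet
 facet normal 0.753 0.487 -0.443
  outer loop
   vertex 2.5 3.0 1.5
   vertex 3.0 4.5 4.0
   vertex 4.0 2.5 3.5
  endloop
 endfacet
 facet normal -0.649 0.464 0.603
  outer loop
   vertex 1.0 3.0 3.0
   vertex 0.5 1.0 4.0
   vertex 3.0 4.5 4.0
  endloop
 endfacet
 facet normal -0.696 -0.174 -0.696
  outer loop
   vertex 1.0 3.0 3.0
   vertex 2.5 3.0 1.5
   vertex 0.5 1.0 4.0
  endloop
 endfacet
 facet normal -0.408 0.816 -0.408
  outer loop
   vertex 1.0 3.0 3.0
   vertex 3.0 4.5 4.0
   vertex 2.5 3.0 1.5
  endloop
 endfacet
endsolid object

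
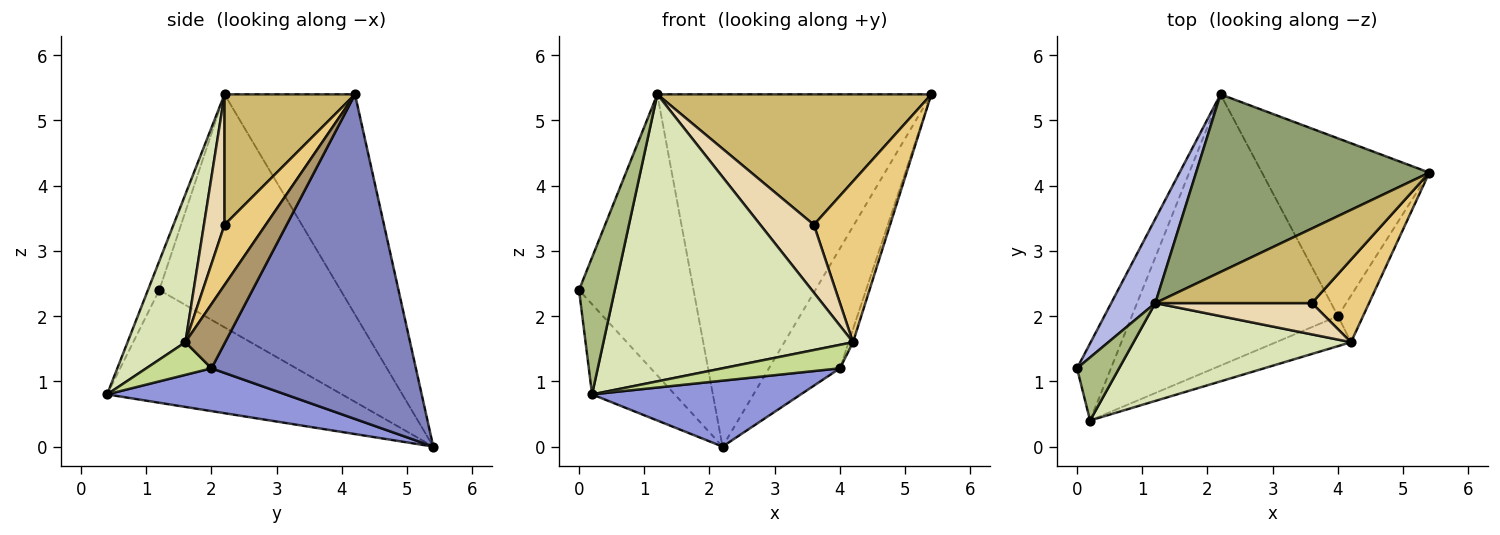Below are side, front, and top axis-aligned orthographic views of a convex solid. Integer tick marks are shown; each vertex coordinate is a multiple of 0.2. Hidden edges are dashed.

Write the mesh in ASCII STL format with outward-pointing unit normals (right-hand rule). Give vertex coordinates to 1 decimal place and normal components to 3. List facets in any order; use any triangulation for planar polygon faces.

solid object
 facet normal -0.907 0.319 -0.273
  outer loop
   vertex 0.2 0.4 0.8
   vertex 0.0 1.2 2.4
   vertex 2.2 5.4 0.0
  endloop
 endfacet
 facet normal 0.849 0.295 -0.438
  outer loop
   vertex 4.0 2.0 1.2
   vertex 2.2 5.4 0.0
   vertex 5.4 4.2 5.4
  endloop
 endfacet
 facet normal 0.198 -0.232 -0.953
  outer loop
   vertex 4.0 2.0 1.2
   vertex 0.2 0.4 0.8
   vertex 2.2 5.4 0.0
  endloop
 endfacet
 facet normal -0.835 0.528 0.158
  outer loop
   vertex 1.2 2.2 5.4
   vertex 2.2 5.4 0.0
   vertex 0.0 1.2 2.4
  endloop
 endfacet
 facet normal -0.391 0.822 0.414
  outer loop
   vertex 1.2 2.2 5.4
   vertex 5.4 4.2 5.4
   vertex 2.2 5.4 0.0
  endloop
 endfacet
 facet normal -0.277 -0.873 0.402
  outer loop
   vertex 1.2 2.2 5.4
   vertex 0.0 1.2 2.4
   vertex 0.2 0.4 0.8
  endloop
 endfacet
 facet normal 0.324 -0.583 -0.745
  outer loop
   vertex 4.2 1.6 1.6
   vertex 0.2 0.4 0.8
   vertex 4.0 2.0 1.2
  endloop
 endfacet
 facet normal 0.214 -0.925 0.315
  outer loop
   vertex 4.2 1.6 1.6
   vertex 1.2 2.2 5.4
   vertex 0.2 0.4 0.8
  endloop
 endfacet
 facet normal 0.927 0.101 -0.362
  outer loop
   vertex 4.2 1.6 1.6
   vertex 4.0 2.0 1.2
   vertex 5.4 4.2 5.4
  endloop
 endfacet
 facet normal 0.382 -0.802 0.458
  outer loop
   vertex 3.6 2.2 3.4
   vertex 5.4 4.2 5.4
   vertex 1.2 2.2 5.4
  endloop
 endfacet
 facet normal 0.433 -0.802 0.412
  outer loop
   vertex 3.6 2.2 3.4
   vertex 4.2 1.6 1.6
   vertex 5.4 4.2 5.4
  endloop
 endfacet
 facet normal 0.330 -0.857 0.396
  outer loop
   vertex 3.6 2.2 3.4
   vertex 1.2 2.2 5.4
   vertex 4.2 1.6 1.6
  endloop
 endfacet
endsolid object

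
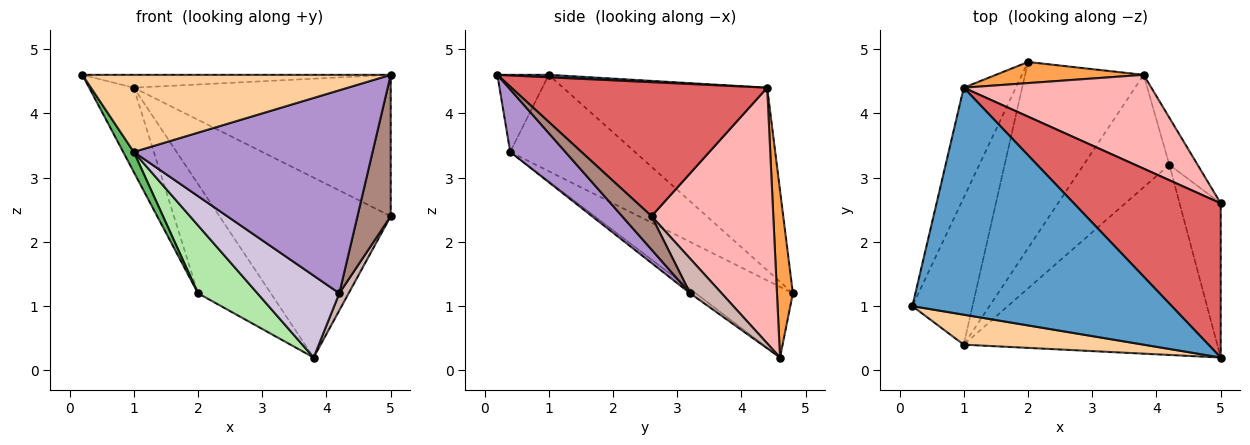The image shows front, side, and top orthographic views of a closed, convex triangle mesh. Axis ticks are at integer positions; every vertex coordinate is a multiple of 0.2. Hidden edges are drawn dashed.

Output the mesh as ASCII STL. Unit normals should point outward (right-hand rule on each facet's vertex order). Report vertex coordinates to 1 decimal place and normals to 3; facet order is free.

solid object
 facet normal 0.009 0.057 0.998
  outer loop
   vertex 1.0 4.4 4.4
   vertex 0.2 1.0 4.6
   vertex 5.0 0.2 4.6
  endloop
 endfacet
 facet normal -0.941 0.206 -0.268
  outer loop
   vertex 1.0 4.4 4.4
   vertex 2.0 4.8 1.2
   vertex 0.2 1.0 4.6
  endloop
 endfacet
 facet normal 0.210 0.960 0.186
  outer loop
   vertex 1.0 4.4 4.4
   vertex 3.8 4.6 0.2
   vertex 2.0 4.8 1.2
  endloop
 endfacet
 facet normal -0.153 -0.921 0.358
  outer loop
   vertex 1.0 0.4 3.4
   vertex 5.0 0.2 4.6
   vertex 0.2 1.0 4.6
  endloop
 endfacet
 facet normal -0.846 -0.072 -0.528
  outer loop
   vertex 1.0 0.4 3.4
   vertex 0.2 1.0 4.6
   vertex 2.0 4.8 1.2
  endloop
 endfacet
 facet normal -0.489 -0.299 -0.820
  outer loop
   vertex 1.0 0.4 3.4
   vertex 2.0 4.8 1.2
   vertex 3.8 4.6 0.2
  endloop
 endfacet
 facet normal 0.558 0.561 0.612
  outer loop
   vertex 5.0 2.6 2.4
   vertex 1.0 4.4 4.4
   vertex 5.0 0.2 4.6
  endloop
 endfacet
 facet normal 0.533 0.750 0.391
  outer loop
   vertex 5.0 2.6 2.4
   vertex 3.8 4.6 0.2
   vertex 1.0 4.4 4.4
  endloop
 endfacet
 facet normal 0.166 -0.720 -0.674
  outer loop
   vertex 4.2 3.2 1.2
   vertex 5.0 0.2 4.6
   vertex 1.0 0.4 3.4
  endloop
 endfacet
 facet normal -0.040 -0.588 -0.808
  outer loop
   vertex 4.2 3.2 1.2
   vertex 1.0 0.4 3.4
   vertex 3.8 4.6 0.2
  endloop
 endfacet
 facet normal 0.514 -0.580 -0.632
  outer loop
   vertex 4.2 3.2 1.2
   vertex 5.0 2.6 2.4
   vertex 5.0 0.2 4.6
  endloop
 endfacet
 facet normal 0.756 -0.224 -0.616
  outer loop
   vertex 4.2 3.2 1.2
   vertex 3.8 4.6 0.2
   vertex 5.0 2.6 2.4
  endloop
 endfacet
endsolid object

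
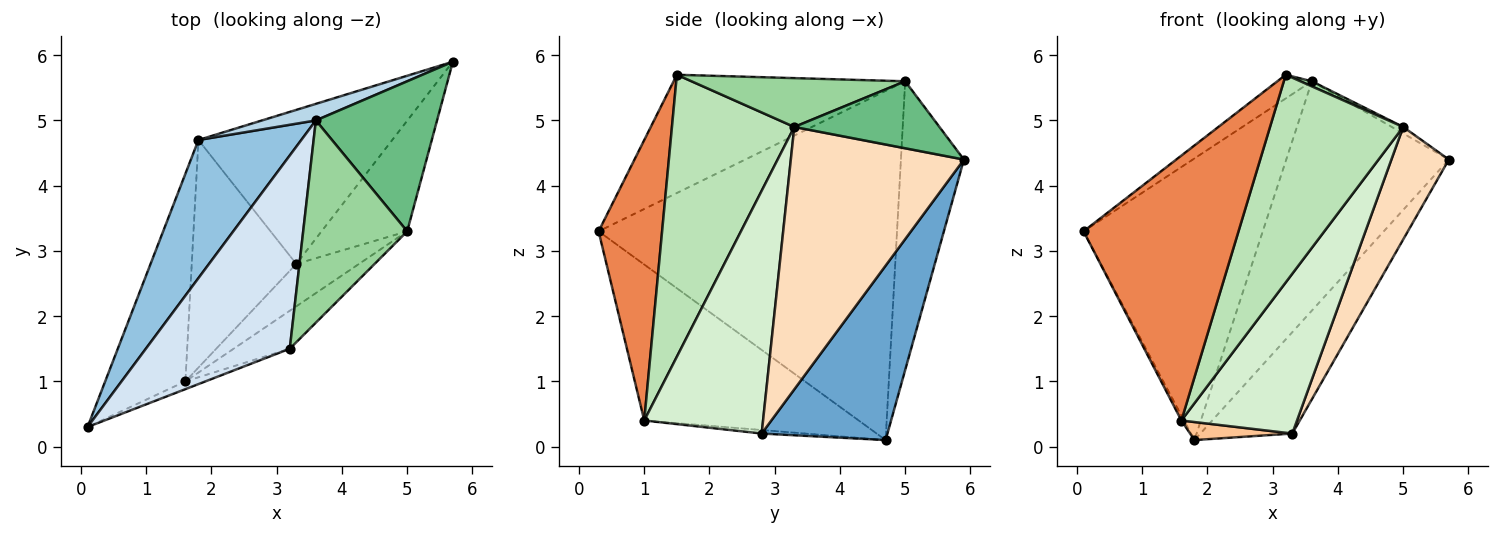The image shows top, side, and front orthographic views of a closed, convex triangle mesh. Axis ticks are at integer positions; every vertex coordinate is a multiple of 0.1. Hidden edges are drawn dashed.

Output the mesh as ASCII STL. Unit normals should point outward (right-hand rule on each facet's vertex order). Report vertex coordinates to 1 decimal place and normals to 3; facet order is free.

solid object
 facet normal 0.601 0.439 -0.668
  outer loop
   vertex 3.3 2.8 0.2
   vertex 1.8 4.7 0.1
   vertex 5.7 5.9 4.4
  endloop
 endfacet
 facet normal -0.831 0.499 0.245
  outer loop
   vertex 3.6 5.0 5.6
   vertex 1.8 4.7 0.1
   vertex 0.1 0.3 3.3
  endloop
 endfacet
 facet normal -0.360 0.930 0.067
  outer loop
   vertex 3.6 5.0 5.6
   vertex 5.7 5.9 4.4
   vertex 1.8 4.7 0.1
  endloop
 endfacet
 facet normal -0.632 0.094 0.769
  outer loop
   vertex 3.6 5.0 5.6
   vertex 0.1 0.3 3.3
   vertex 3.2 1.5 5.7
  endloop
 endfacet
 facet normal 0.379 -0.925 -0.027
  outer loop
   vertex 1.6 1.0 0.4
   vertex 3.2 1.5 5.7
   vertex 0.1 0.3 3.3
  endloop
 endfacet
 facet normal -0.889 0.011 -0.457
  outer loop
   vertex 1.6 1.0 0.4
   vertex 0.1 0.3 3.3
   vertex 1.8 4.7 0.1
  endloop
 endfacet
 facet normal -0.034 -0.079 -0.996
  outer loop
   vertex 1.6 1.0 0.4
   vertex 1.8 4.7 0.1
   vertex 3.3 2.8 0.2
  endloop
 endfacet
 facet normal 0.907 -0.301 -0.296
  outer loop
   vertex 5.0 3.3 4.9
   vertex 3.3 2.8 0.2
   vertex 5.7 5.9 4.4
  endloop
 endfacet
 facet normal 0.483 0.038 0.875
  outer loop
   vertex 5.0 3.3 4.9
   vertex 5.7 5.9 4.4
   vertex 3.6 5.0 5.6
  endloop
 endfacet
 facet normal 0.425 -0.023 0.905
  outer loop
   vertex 5.0 3.3 4.9
   vertex 3.6 5.0 5.6
   vertex 3.2 1.5 5.7
  endloop
 endfacet
 facet normal 0.670 -0.730 -0.134
  outer loop
   vertex 5.0 3.3 4.9
   vertex 3.2 1.5 5.7
   vertex 1.6 1.0 0.4
  endloop
 endfacet
 facet normal 0.705 -0.686 -0.182
  outer loop
   vertex 5.0 3.3 4.9
   vertex 1.6 1.0 0.4
   vertex 3.3 2.8 0.2
  endloop
 endfacet
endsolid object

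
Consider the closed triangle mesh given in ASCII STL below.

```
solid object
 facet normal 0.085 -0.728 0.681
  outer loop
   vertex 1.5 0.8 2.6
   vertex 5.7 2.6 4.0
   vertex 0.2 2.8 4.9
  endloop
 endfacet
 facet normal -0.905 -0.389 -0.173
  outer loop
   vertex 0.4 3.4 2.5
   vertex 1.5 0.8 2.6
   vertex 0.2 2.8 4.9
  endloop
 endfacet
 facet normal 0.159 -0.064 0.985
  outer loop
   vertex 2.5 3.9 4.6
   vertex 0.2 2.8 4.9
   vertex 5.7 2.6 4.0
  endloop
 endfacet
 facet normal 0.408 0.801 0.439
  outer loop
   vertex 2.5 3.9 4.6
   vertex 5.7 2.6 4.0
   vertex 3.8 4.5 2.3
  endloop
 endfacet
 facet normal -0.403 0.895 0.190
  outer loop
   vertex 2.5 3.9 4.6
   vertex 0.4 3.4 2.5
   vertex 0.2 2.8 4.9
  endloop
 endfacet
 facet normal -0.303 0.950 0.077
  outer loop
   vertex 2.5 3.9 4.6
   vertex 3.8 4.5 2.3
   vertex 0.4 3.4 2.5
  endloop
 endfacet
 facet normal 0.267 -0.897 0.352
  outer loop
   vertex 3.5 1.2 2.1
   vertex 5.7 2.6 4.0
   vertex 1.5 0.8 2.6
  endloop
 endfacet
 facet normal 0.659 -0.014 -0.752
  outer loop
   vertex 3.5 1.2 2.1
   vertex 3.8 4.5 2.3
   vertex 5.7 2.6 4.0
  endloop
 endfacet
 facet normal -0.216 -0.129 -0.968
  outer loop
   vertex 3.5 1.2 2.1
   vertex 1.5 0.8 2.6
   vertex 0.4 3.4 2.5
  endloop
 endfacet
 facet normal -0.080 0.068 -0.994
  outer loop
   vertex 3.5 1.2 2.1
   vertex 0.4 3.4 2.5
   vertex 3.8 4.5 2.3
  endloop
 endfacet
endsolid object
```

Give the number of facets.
10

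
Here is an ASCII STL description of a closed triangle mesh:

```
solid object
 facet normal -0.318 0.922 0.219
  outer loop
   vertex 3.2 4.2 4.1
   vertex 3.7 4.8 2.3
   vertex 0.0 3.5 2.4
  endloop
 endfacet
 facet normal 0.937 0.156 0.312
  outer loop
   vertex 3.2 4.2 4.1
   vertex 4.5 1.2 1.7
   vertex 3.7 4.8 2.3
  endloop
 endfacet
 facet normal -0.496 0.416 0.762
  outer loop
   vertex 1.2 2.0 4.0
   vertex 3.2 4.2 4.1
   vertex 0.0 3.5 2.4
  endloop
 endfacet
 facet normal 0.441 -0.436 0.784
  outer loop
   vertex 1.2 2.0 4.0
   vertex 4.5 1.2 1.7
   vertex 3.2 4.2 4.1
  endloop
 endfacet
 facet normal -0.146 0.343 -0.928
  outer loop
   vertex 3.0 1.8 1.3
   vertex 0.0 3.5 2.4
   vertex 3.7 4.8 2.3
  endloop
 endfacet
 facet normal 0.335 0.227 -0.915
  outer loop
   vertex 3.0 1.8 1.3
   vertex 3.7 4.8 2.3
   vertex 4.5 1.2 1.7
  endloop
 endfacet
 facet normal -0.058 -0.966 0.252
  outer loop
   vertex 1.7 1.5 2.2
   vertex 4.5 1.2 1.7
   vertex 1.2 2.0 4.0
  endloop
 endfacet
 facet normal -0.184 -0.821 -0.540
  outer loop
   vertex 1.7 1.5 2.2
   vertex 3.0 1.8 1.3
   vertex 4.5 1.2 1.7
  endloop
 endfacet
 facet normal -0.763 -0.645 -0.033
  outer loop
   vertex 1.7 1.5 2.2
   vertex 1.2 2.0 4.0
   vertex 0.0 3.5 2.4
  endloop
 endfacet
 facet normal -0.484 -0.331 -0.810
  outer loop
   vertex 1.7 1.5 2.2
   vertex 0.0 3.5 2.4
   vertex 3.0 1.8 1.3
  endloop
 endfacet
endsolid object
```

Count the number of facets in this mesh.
10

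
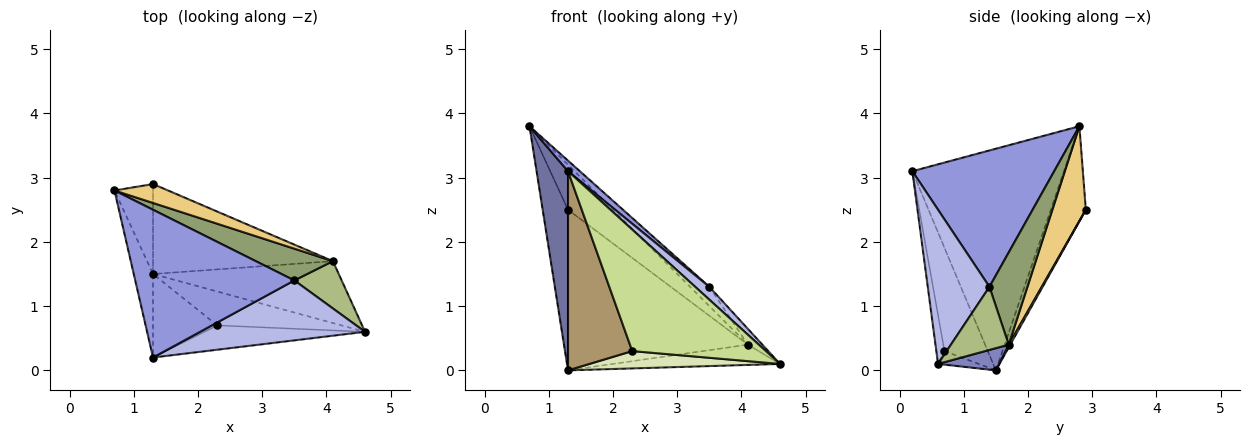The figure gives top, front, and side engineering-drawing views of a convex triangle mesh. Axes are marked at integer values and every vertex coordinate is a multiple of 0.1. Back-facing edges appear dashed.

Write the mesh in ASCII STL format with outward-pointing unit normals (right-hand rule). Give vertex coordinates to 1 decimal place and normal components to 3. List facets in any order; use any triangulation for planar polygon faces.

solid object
 facet normal -0.976 -0.202 -0.085
  outer loop
   vertex 1.3 1.5 0.0
   vertex 1.3 0.2 3.1
   vertex 0.7 2.8 3.8
  endloop
 endfacet
 facet normal 0.113 0.309 -0.944
  outer loop
   vertex 4.1 1.7 0.4
   vertex 4.6 0.6 0.1
   vertex 1.3 1.5 0.0
  endloop
 endfacet
 facet normal 0.650 -0.054 0.758
  outer loop
   vertex 3.5 1.4 1.3
   vertex 0.7 2.8 3.8
   vertex 1.3 0.2 3.1
  endloop
 endfacet
 facet normal 0.675 -0.155 0.722
  outer loop
   vertex 3.5 1.4 1.3
   vertex 1.3 0.2 3.1
   vertex 4.6 0.6 0.1
  endloop
 endfacet
 facet normal 0.715 0.363 0.598
  outer loop
   vertex 3.5 1.4 1.3
   vertex 4.1 1.7 0.4
   vertex 0.7 2.8 3.8
  endloop
 endfacet
 facet normal 0.784 0.196 0.588
  outer loop
   vertex 3.5 1.4 1.3
   vertex 4.6 0.6 0.1
   vertex 4.1 1.7 0.4
  endloop
 endfacet
 facet normal -0.060 -0.979 -0.196
  outer loop
   vertex 2.3 0.7 0.3
   vertex 4.6 0.6 0.1
   vertex 1.3 0.2 3.1
  endloop
 endfacet
 facet normal -0.097 -0.453 -0.886
  outer loop
   vertex 2.3 0.7 0.3
   vertex 1.3 1.5 0.0
   vertex 4.6 0.6 0.1
  endloop
 endfacet
 facet normal -0.528 -0.783 -0.328
  outer loop
   vertex 2.3 0.7 0.3
   vertex 1.3 0.2 3.1
   vertex 1.3 1.5 0.0
  endloop
 endfacet
 facet normal -0.769 0.557 -0.312
  outer loop
   vertex 1.3 2.9 2.5
   vertex 1.3 1.5 0.0
   vertex 0.7 2.8 3.8
  endloop
 endfacet
 facet normal 0.565 0.760 0.319
  outer loop
   vertex 1.3 2.9 2.5
   vertex 0.7 2.8 3.8
   vertex 4.1 1.7 0.4
  endloop
 endfacet
 facet normal 0.007 0.872 -0.489
  outer loop
   vertex 1.3 2.9 2.5
   vertex 4.1 1.7 0.4
   vertex 1.3 1.5 0.0
  endloop
 endfacet
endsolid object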